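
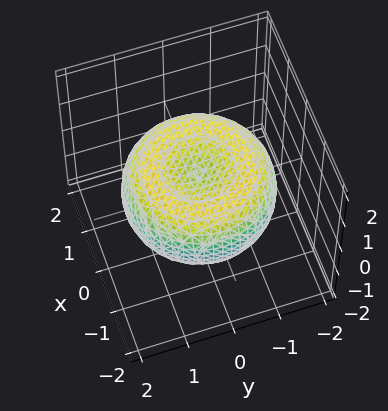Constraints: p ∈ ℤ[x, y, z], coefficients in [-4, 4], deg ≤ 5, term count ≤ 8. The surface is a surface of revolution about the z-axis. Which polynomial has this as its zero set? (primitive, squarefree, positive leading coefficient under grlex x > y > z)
x^4 + 2*x^2*y^2 + y^4 - 2*x^2 - 2*y^2 + 3*z^2 - 1

(a) The degree is 4 — the shape is more complex than any degree-3 surface.
(b) Symmetries: the surface is invariant under rotation about z: p = q(x² + y², z).
(c) Reading off the gridlines: a circular section at z = 0 has radius between 1 and 2.
(d) Assembling these constraints gives the stated polynomial.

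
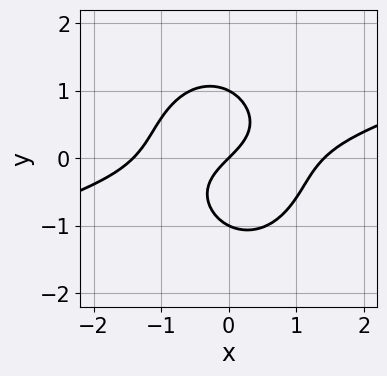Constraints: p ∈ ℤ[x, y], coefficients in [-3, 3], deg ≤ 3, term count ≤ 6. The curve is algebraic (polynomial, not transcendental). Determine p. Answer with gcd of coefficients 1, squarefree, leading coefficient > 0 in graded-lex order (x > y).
x^3 - 3*x^2*y - 2*y^3 - 2*x + 2*y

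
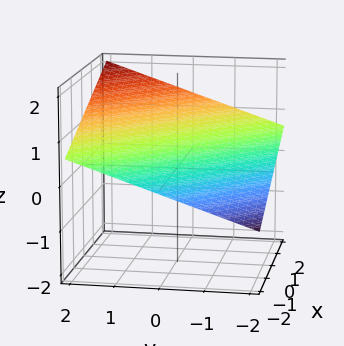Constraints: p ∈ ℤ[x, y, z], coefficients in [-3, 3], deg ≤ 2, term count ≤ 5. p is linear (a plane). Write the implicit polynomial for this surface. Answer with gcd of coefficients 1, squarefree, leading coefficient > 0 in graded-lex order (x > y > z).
x + y - 3*z + 2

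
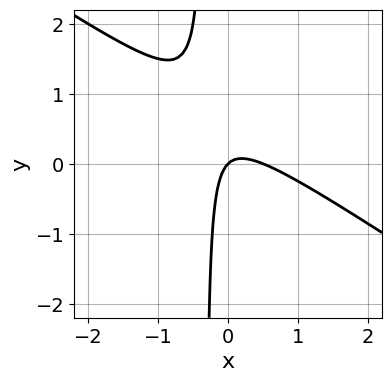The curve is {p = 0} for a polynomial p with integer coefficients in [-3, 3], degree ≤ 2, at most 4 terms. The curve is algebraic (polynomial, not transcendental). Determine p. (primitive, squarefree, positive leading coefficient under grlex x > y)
First, the degree is 2 — the shape is more complex than any degree-1 curve.
Then, reading off the gridlines: it meets the y-axis at y = 0 (among the integer gridlines); it crosses the x-axis at the gridline x = 0.
Finally, assembling these constraints gives the stated polynomial.

2*x^2 + 3*x*y - x + y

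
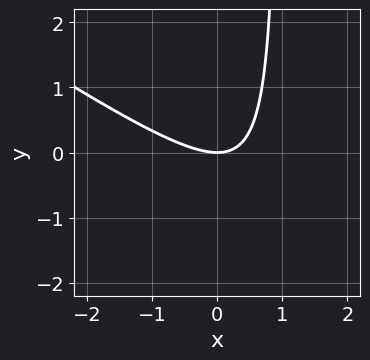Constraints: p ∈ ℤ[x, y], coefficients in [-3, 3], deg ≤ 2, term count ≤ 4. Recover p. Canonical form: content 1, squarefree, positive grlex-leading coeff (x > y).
1. deg p = 2. A generic line meets the curve in up to 2 points.
2. Checking where it meets the axes: one y-axis crossing is at y = 0; it meets the x-axis at x = 0 (among the integer gridlines).
3. Putting this together gives p.

2*x^2 + 3*x*y - 3*y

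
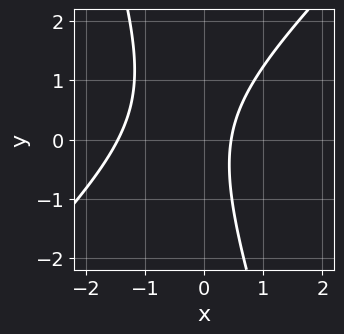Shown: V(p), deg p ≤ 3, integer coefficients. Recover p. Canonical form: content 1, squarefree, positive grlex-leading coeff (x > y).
3*x^2 - 2*x*y - y^2 + 3*x - 2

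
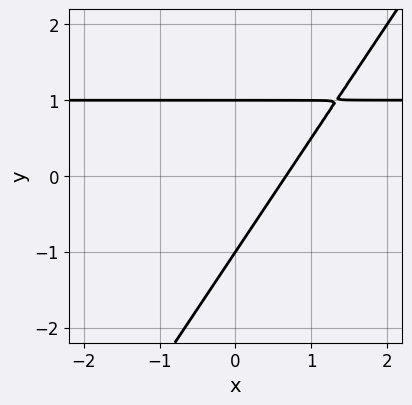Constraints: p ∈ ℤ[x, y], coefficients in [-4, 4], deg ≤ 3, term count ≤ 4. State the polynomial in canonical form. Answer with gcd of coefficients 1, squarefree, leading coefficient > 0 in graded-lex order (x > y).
(a) deg p = 2. A generic line meets the curve in up to 2 points.
(b) Checking where it meets the axes: among the integer gridlines, it crosses the y-axis at y ∈ {-1, 1}.
(c) Together with the visible shape, these determine p as stated.

3*x*y - 2*y^2 - 3*x + 2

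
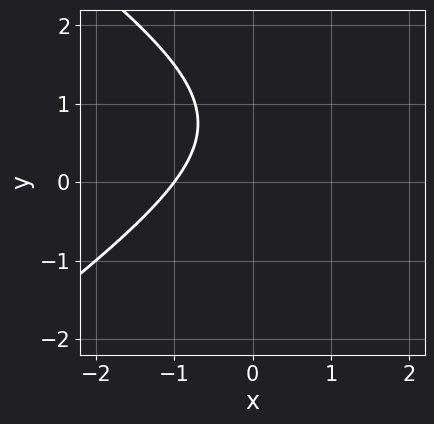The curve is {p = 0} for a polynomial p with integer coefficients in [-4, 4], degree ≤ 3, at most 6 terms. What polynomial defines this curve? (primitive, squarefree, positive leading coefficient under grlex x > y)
x^2 - 2*y^2 - 2*x + 3*y - 3

(a) Degree: the shape is more complex than any degree-1 curve, so deg p = 2.
(b) Reading off the gridlines: one x-axis crossing is at x = -1; it misses every integer gridline on the y-axis.
(c) These observations pin down the coefficients.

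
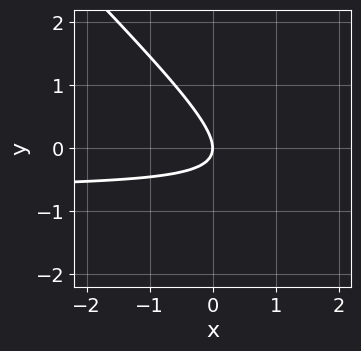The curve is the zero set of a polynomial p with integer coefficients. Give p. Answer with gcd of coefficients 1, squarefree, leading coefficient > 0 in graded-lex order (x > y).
3*x*y + 3*y^2 + 2*x

First, deg p = 2.
Next, observable constraints: one y-axis crossing is at y = 0; it crosses the x-axis at the gridline x = 0.
Finally, solving for integer coefficients yields p as stated.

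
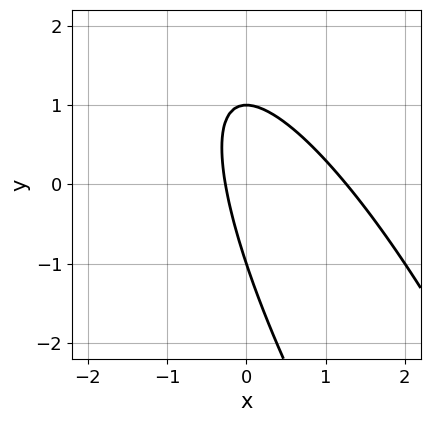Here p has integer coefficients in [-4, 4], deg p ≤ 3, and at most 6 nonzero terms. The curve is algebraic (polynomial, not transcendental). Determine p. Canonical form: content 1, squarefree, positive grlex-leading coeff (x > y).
3*x^2 + 3*x*y + y^2 - 3*x - 1

1. Degree: no degree-1 curve has this shape, so deg p = 2.
2. Checking where it meets the axes: the y-axis gridline crossings are at y ∈ {-1, 1}.
3. Solving for integer coefficients yields p as stated.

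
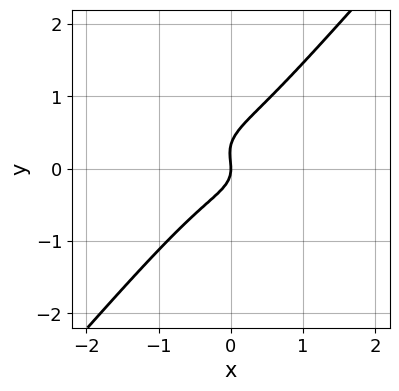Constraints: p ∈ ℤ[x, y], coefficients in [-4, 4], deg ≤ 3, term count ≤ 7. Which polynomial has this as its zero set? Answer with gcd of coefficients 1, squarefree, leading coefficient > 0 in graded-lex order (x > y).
2*x^3 + 2*x*y^2 - 3*y^3 + y^2 + x

(a) deg p = 3.
(b) Against the integer gridlines: one y-axis crossing is at y = 0; it meets the x-axis at x = 0 (among the integer gridlines).
(c) Matching integer coefficients to the picture gives p.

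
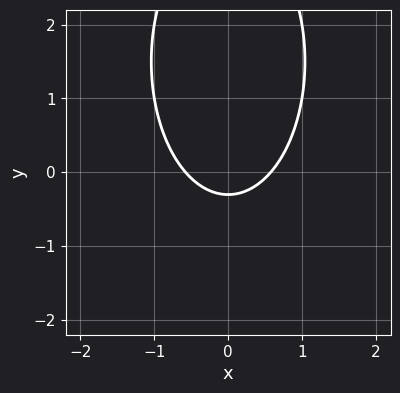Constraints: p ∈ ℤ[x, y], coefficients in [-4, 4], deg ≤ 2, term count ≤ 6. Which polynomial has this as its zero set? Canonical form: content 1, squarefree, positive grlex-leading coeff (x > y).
3*x^2 + y^2 - 3*y - 1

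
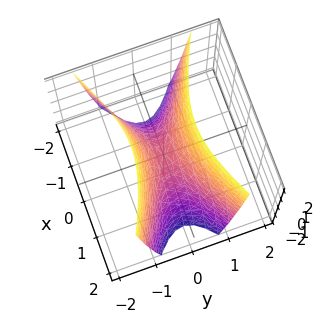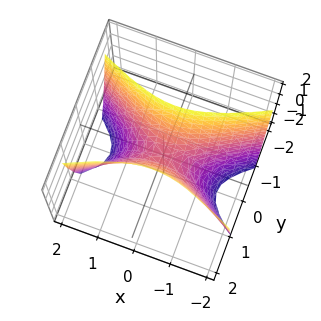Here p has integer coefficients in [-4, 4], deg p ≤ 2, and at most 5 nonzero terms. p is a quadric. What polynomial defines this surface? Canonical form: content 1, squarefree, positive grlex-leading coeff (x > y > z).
First, deg p = 2. A saddle surface; a quadric.
Next, symmetries: it's symmetric under x → −x, forcing even powers of x; the y ↦ −y reflection is a symmetry, so y appears only in even powers.
Next, from the axis intercepts and sections: one x-axis crossing is at x = 0; it crosses the z-axis at the gridline z = 0; it meets the y-axis at y = 0 (among the integer gridlines).
Finally, these observations pin down the coefficients.

x^2 - 3*y^2 + z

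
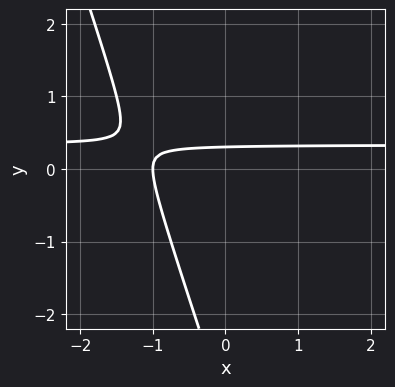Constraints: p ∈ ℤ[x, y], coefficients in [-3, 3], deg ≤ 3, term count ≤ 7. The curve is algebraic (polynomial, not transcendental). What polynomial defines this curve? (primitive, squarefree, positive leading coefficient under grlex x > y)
3*x*y + y^2 - x + 3*y - 1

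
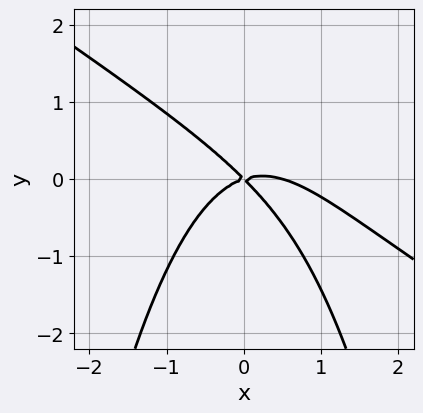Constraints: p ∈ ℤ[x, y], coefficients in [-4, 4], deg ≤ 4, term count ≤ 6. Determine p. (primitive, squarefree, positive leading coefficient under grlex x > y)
First, deg p = 3. The shape is more complex than any degree-2 curve.
Then, checking where it meets the axes: one x-axis crossing is at x = 0; it crosses the y-axis at the gridline y = 0.
Finally, putting this together gives p.

2*x^3 + 3*x^2*y - x^2 + 2*x*y + 3*y^2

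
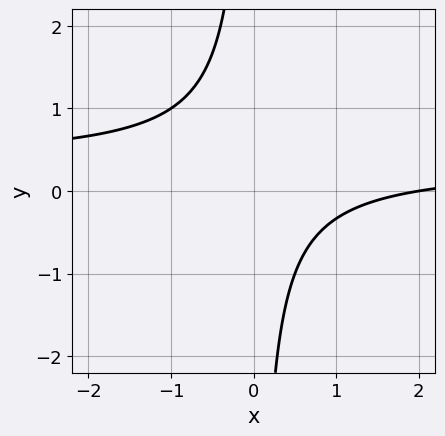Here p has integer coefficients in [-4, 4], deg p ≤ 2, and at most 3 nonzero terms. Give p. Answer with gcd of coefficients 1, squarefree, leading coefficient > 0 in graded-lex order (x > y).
1. Degree: no degree-1 curve has this shape, so deg p = 2.
2. Reading off the gridlines: the curve avoids every integer y-axis point in the box; it crosses the x-axis at the gridline x = 2.
3. These observations pin down the coefficients.

3*x*y - x + 2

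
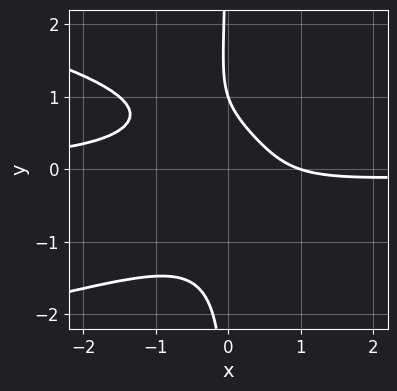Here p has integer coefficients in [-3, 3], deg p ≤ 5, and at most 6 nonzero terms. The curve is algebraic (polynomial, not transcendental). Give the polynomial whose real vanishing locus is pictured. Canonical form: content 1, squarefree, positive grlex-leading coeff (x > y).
First, deg p = 4.
Then, from the axis intercepts and sections: it meets the x-axis at x = 1 (among the integer gridlines); one y-axis crossing is at y = 1.
Finally, matching integer coefficients to the picture gives p.

2*x*y^3 + 2*x^2*y + x + y - 1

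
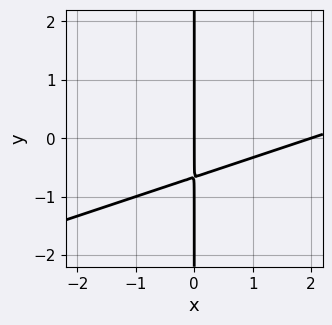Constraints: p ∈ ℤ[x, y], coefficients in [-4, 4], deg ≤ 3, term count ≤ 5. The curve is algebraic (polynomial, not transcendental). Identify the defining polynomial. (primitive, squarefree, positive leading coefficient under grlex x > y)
x^2 - 3*x*y - 2*x

(a) The degree is 2 — the shape is more complex than any degree-1 curve.
(b) Checking where it meets the axes: the x-axis gridline crossings are at x ∈ {0, 2}; every point of the y-axis in the box is on the curve.
(c) Fitting integer coefficients to these (and the overall shape) gives p.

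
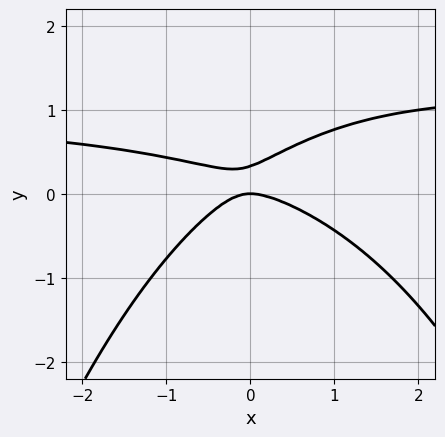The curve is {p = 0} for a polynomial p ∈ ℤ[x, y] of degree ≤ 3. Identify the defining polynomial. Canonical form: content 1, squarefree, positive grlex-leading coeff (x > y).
1. The degree is 3 — no degree-2 curve has this shape.
2. Against the integer gridlines: it crosses the y-axis at the gridline y = 0; one x-axis crossing is at x = 0.
3. Matching integer coefficients to the picture gives p.

x^2*y - x^2 - x*y + 3*y^2 - y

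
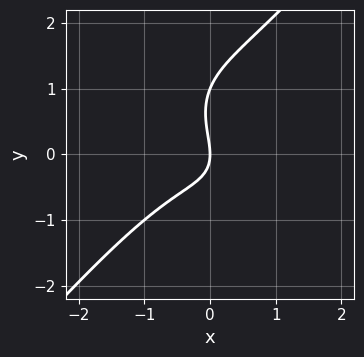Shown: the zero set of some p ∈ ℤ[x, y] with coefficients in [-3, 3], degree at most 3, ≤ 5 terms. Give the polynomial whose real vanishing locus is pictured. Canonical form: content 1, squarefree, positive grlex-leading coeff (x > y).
3*x^3 - 2*y^3 + 2*x*y + 2*y^2 + 3*x

First, the degree is 3 — a generic line meets the curve in up to 3 points.
Then, against the integer gridlines: the y-axis gridline crossings are at y ∈ {0, 1}; it crosses the x-axis at the gridline x = 0.
Finally, assembling these constraints gives the stated polynomial.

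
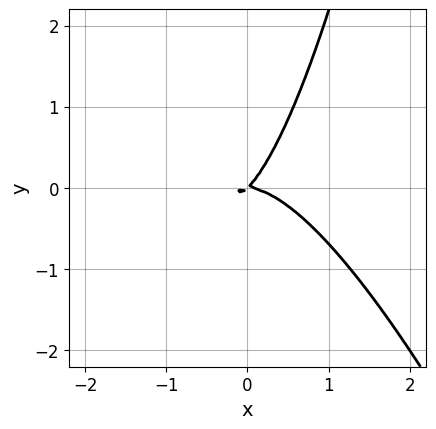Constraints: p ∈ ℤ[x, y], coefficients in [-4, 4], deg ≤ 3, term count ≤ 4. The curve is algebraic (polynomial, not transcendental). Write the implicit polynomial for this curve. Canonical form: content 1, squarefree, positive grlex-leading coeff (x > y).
1. The degree is 3 — the shape is more complex than any degree-2 curve.
2. Checking where it meets the axes: one y-axis crossing is at y = 0; it crosses the x-axis at the gridline x = 0.
3. Together with the visible shape, these determine p as stated.

3*x^3 + x^2*y + 2*x*y - 2*y^2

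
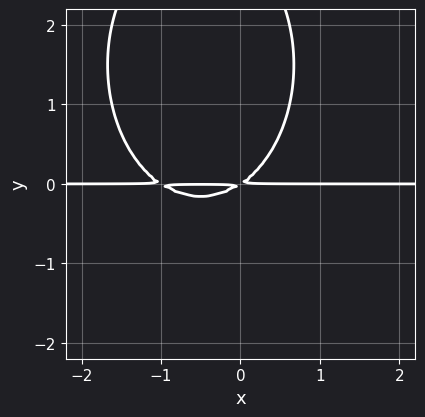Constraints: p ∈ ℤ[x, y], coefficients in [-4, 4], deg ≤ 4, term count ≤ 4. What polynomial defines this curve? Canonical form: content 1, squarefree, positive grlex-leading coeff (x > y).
Degree: a generic line meets the curve in up to 3 points, so deg p = 3.
Checking where it meets the axes: the visible x-axis segment lies entirely on the curve.
Solving for integer coefficients yields p as stated.

2*x^2*y + y^3 + 2*x*y - 3*y^2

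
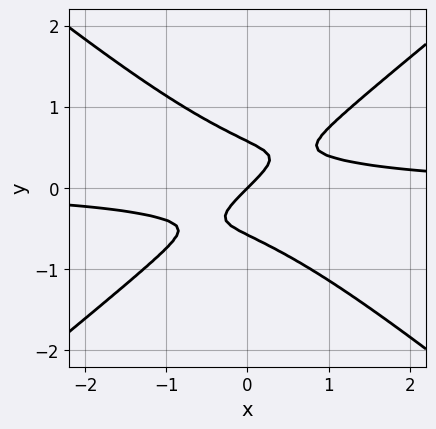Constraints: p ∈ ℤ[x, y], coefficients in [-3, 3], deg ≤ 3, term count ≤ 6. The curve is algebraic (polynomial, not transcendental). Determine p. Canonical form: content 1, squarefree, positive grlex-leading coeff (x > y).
Degree: the shape is more complex than any degree-2 curve, so deg p = 3.
Reading off the gridlines: one x-axis crossing is at x = 0; one y-axis crossing is at y = 0.
Fitting integer coefficients to these (and the overall shape) gives p.

2*x^2*y - 3*y^3 - x + y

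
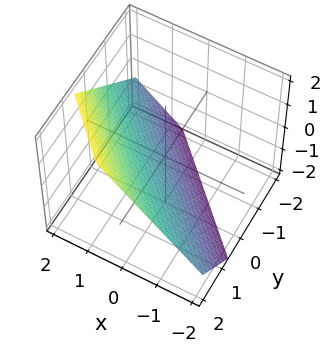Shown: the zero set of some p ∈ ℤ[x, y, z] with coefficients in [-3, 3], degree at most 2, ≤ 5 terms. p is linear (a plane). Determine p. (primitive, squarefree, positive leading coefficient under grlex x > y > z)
Degree: the surface is flat (a plane), so deg p = 1.
The integer polynomial consistent with all of this is the stated p.

3*x + 3*y - 3*z - 2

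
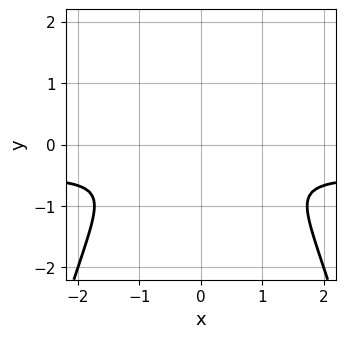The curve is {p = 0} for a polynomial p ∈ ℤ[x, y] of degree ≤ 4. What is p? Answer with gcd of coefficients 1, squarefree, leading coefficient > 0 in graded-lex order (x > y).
First, the degree is 3 — a generic line meets the curve in up to 3 points.
Then, symmetries: it's symmetric under x → −x, forcing even powers of x.
Finally, these observations pin down the coefficients.

2*x^2*y + x^2 + 3*y^2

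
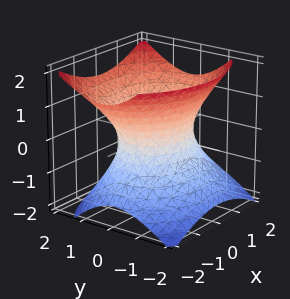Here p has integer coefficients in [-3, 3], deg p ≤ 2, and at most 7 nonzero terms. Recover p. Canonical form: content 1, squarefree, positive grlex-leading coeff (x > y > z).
2*x^2 + 3*y^2 - y*z - 3*z^2 - 3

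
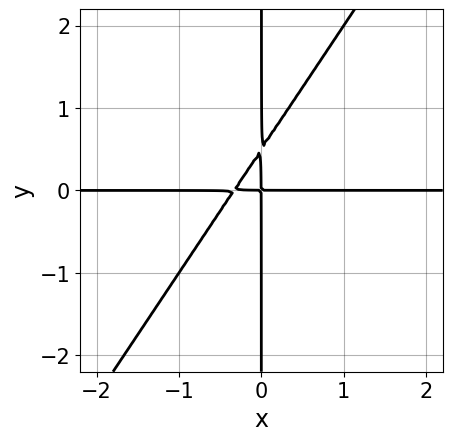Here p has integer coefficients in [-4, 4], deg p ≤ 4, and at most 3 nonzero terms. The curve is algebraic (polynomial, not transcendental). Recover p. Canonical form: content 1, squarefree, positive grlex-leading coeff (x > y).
3*x^2*y - 2*x*y^2 + x*y

1. deg p = 3. No degree-2 curve has this shape.
2. Observable constraints: every point of the x-axis in the box is on the curve; the visible y-axis segment lies entirely on the curve.
3. These observations pin down the coefficients.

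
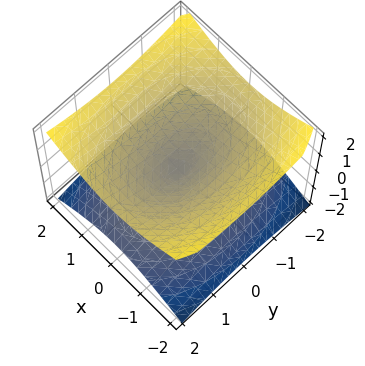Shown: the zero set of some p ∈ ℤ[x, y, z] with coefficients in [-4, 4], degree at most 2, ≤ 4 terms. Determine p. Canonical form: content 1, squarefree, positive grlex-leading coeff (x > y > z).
2*x^2 + y^2 - 3*z^2

First, degree: two nappes meeting at a single point; a quadric, so deg p = 2.
Next, symmetries: the z ↦ −z reflection is a symmetry, so z appears only in even powers; it's symmetric under x → −x, forcing even powers of x; it's symmetric under y → −y, forcing even powers of y.
Next, from the axis intercepts and sections: it meets the y-axis at y = 0 (among the integer gridlines); one z-axis crossing is at z = 0.
Finally, solving for integer coefficients yields p as stated.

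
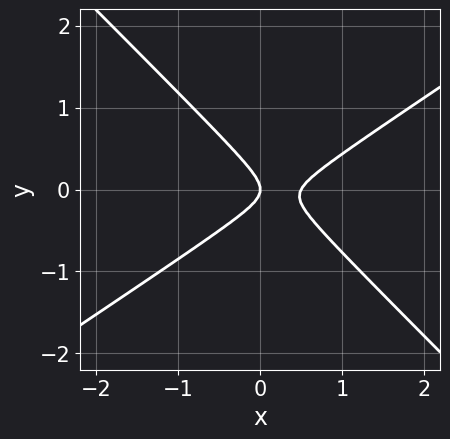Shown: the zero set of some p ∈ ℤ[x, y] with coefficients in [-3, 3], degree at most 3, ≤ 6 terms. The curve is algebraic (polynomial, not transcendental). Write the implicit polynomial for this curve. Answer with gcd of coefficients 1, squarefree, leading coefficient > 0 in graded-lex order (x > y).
(a) deg p = 2.
(b) Checking where it meets the axes: it meets the x-axis at x = 0 (among the integer gridlines); it crosses the y-axis at the gridline y = 0.
(c) Matching integer coefficients to the picture gives p.

2*x^2 - x*y - 3*y^2 - x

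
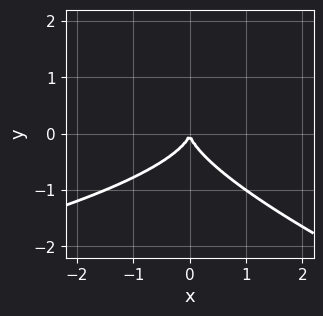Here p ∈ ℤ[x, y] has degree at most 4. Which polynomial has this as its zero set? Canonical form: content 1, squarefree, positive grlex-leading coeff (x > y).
x*y^2 + 3*y^3 + 2*x^2

1. Degree: a generic line meets the curve in up to 3 points, so deg p = 3.
2. From the visible intercepts: it crosses the y-axis at the gridline y = 0; one x-axis crossing is at x = 0.
3. Assembling these constraints gives the stated polynomial.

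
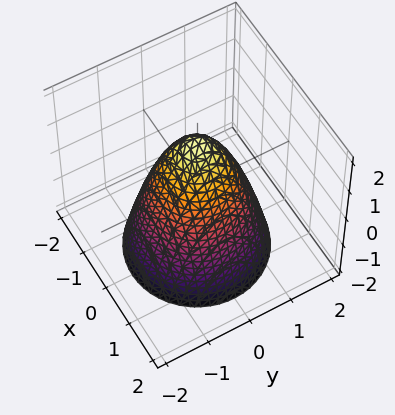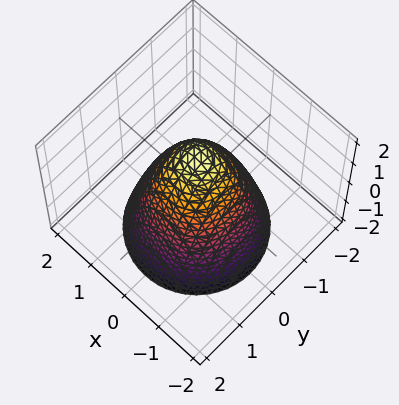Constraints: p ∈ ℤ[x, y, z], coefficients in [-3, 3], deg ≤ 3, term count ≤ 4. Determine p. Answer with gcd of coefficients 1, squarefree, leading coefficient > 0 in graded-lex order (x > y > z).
3*x^2 + 3*y^2 + 2*z - 3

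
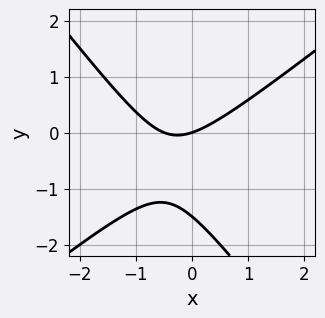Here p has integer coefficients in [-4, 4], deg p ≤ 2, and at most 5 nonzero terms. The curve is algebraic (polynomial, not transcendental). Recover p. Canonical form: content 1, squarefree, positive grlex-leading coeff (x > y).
The degree is 2 — no degree-1 curve has this shape.
Checking where it meets the axes: one y-axis crossing is at y = 0; one x-axis crossing is at x = 0.
Matching integer coefficients to the picture gives p.

2*x^2 - x*y - 2*y^2 + x - 3*y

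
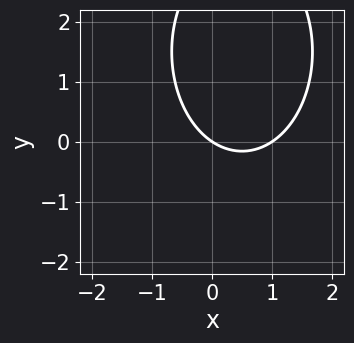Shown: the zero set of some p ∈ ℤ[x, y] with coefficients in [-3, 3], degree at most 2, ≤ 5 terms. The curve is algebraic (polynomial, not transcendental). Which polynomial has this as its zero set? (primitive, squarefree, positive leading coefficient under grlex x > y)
(a) Degree: a generic line meets the curve in up to 2 points, so deg p = 2.
(b) From the axis intercepts and sections: among the integer gridlines, it crosses the x-axis at x ∈ {0, 1}; one y-axis crossing is at y = 0.
(c) Solving for integer coefficients yields p as stated.

2*x^2 + y^2 - 2*x - 3*y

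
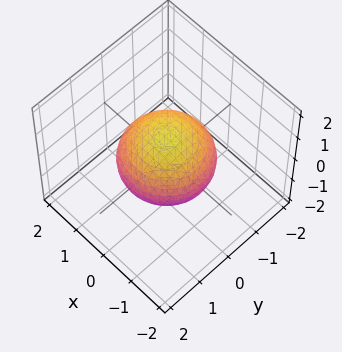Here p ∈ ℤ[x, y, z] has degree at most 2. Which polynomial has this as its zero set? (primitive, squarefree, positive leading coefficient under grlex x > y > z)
2*x^2 + 2*y^2 + 3*z^2 - 3

Degree: a generic line meets the surface in up to 2 points, so deg p = 2.
Symmetries: rotational symmetry about the z-axis ⇒ p depends on x, y only through x² + y².
Checking where it meets the axes: a circular section at z = 0 has radius between 1 and 2; the z-axis gridline crossings are at z ∈ {-1, 1}.
The integer polynomial consistent with all of this is the stated p.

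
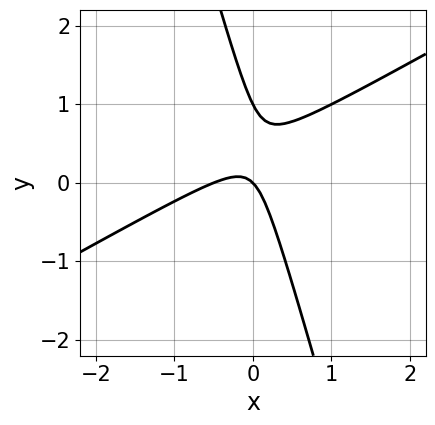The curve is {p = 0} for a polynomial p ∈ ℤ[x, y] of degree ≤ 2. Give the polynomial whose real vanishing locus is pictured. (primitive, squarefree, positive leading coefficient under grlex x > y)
(a) The degree is 2 — no degree-1 curve has this shape.
(b) From the visible intercepts: one x-axis crossing is at x = 0; the y-axis gridline crossings are at y ∈ {0, 1}.
(c) The integer polynomial consistent with all of this is the stated p.

2*x^2 - 3*x*y - y^2 + x + y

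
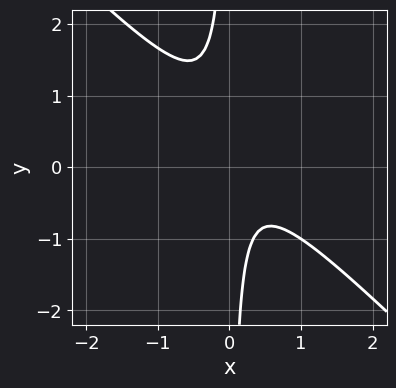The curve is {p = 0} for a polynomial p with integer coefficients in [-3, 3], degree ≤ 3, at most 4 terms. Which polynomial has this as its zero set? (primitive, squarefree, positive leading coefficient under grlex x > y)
3*x^2 + 3*x*y - x + 1

(a) Degree: no degree-1 curve has this shape, so deg p = 2.
(b) Observable constraints: no x-intercept at any integer in the box; the curve avoids every integer y-axis point in the box.
(c) Solving for integer coefficients yields p as stated.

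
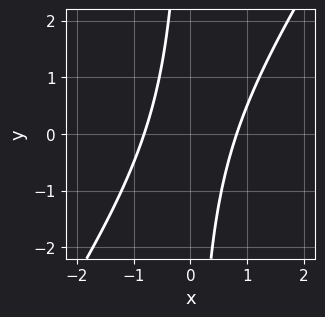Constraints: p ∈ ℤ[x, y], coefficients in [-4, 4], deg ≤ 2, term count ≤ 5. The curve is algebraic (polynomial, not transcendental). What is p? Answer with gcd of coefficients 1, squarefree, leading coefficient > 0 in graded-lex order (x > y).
(a) Degree: the shape is more complex than any degree-1 curve, so deg p = 2.
(b) Observable constraints: no y-intercept at any integer in the box.
(c) The integer polynomial consistent with all of this is the stated p.

3*x^2 - 2*x*y - 2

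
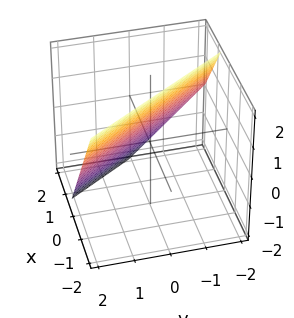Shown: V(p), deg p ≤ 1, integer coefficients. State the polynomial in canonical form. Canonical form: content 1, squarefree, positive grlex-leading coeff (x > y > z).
deg p = 1. Every cross-section is a straight line — this is a plane.
From the visible intercepts: it crosses the y-axis at the gridline y = 1; it crosses the z-axis at the gridline z = 1.
Solving for integer coefficients yields p as stated.

3*x + 2*y + 2*z - 2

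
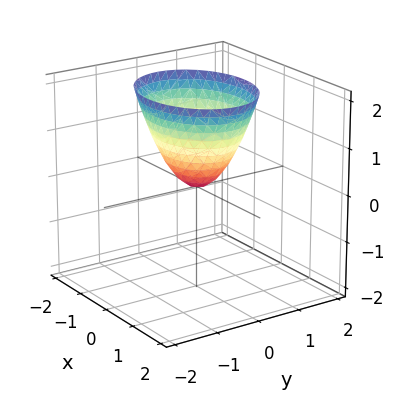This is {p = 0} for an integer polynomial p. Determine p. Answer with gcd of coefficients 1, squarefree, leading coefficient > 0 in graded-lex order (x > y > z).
2*x^2 + 3*y^2 - 2*z

1. deg p = 2. A single bowl opening along one axis; a quadric.
2. Symmetries: it's symmetric under x → −x, forcing even powers of x; the y ↦ −y reflection is a symmetry, so y appears only in even powers.
3. From the visible intercepts: it meets the z-axis at z = 0 (among the integer gridlines); it crosses the y-axis at the gridline y = 0.
4. The integer polynomial consistent with all of this is the stated p.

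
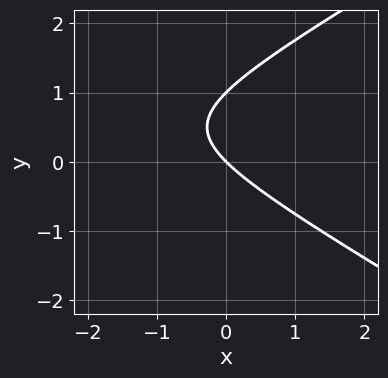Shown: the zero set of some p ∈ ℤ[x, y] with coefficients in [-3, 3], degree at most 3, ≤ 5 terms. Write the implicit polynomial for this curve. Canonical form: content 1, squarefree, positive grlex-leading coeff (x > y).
x^2 - 3*y^2 + 3*x + 3*y

Degree: no degree-1 curve has this shape, so deg p = 2.
Against the integer gridlines: the y-axis gridline crossings are at y ∈ {0, 1}; one x-axis crossing is at x = 0.
Fitting integer coefficients to these (and the overall shape) gives p.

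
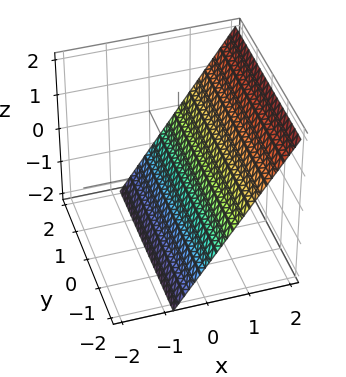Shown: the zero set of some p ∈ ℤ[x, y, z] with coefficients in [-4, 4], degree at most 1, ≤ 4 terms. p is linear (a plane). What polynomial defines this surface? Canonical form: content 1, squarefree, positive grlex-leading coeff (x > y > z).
3*x - 2*z - 2

1. deg p = 1. The surface is flat (a plane).
2. Observable constraints: it meets the z-axis at z = -1 (among the integer gridlines); the surface avoids every integer y-axis point in the box.
3. Solving for integer coefficients yields p as stated.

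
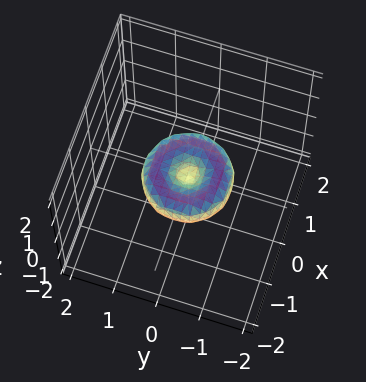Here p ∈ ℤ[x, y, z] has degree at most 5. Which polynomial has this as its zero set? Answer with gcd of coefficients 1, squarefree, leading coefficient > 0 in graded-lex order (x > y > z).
First, the degree is 4 — the shape is more complex than any degree-3 surface.
Then, symmetry: every cross-section ⟂ z is a circle, so x, y appear only via x² + y².
Next, from the axis intercepts and sections: a circular section at z = 0 has radius exactly 1; among the integer gridlines, it crosses the y-axis at y ∈ {-1, 0, 1}; the x-axis gridline crossings are at x ∈ {-1, 0, 1}; it meets the z-axis at z = 0 (among the integer gridlines).
Finally, assembling these constraints gives the stated polynomial.

2*x^4 + 4*x^2*y^2 + 2*y^4 - 2*x^2 - 2*y^2 + 3*z^2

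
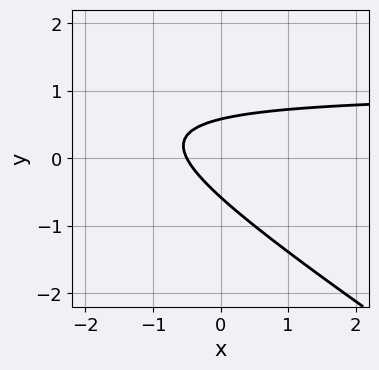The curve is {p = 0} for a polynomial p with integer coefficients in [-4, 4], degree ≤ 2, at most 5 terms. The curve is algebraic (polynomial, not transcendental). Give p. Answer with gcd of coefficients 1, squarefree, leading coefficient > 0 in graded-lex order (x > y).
2*x*y + 3*y^2 - 2*x - 1

1. deg p = 2. A generic line meets the curve in up to 2 points.
2. Matching integer coefficients to the picture gives p.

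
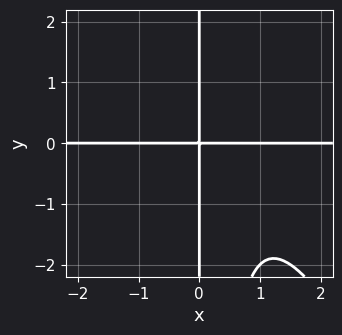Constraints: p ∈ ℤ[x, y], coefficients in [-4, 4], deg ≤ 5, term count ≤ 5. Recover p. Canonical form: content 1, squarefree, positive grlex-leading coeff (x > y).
2*x^3*y + x^2*y^2 - 3*x^2*y + 3*x*y

1. The degree is 4 — the shape is more complex than any degree-3 curve.
2. Reading off the gridlines: every point of the y-axis in the box is on the curve; every point of the x-axis in the box is on the curve.
3. Matching integer coefficients to the picture gives p.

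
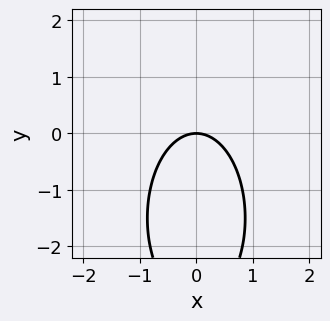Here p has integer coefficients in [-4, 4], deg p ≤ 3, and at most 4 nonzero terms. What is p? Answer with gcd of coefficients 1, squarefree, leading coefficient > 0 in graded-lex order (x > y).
3*x^2 + y^2 + 3*y

Degree: no degree-1 curve has this shape, so deg p = 2.
Symmetries: the x ↦ −x reflection is a symmetry, so x appears only in even powers.
Reading off the gridlines: it crosses the y-axis at the gridline y = 0; it meets the x-axis at x = 0 (among the integer gridlines).
These observations pin down the coefficients.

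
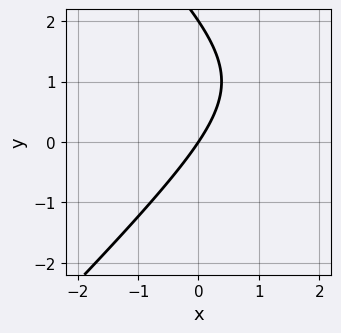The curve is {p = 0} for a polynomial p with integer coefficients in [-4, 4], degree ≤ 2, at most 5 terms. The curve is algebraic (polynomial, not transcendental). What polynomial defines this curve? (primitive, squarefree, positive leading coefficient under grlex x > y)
(a) deg p = 2. No degree-1 curve has this shape.
(b) Reading off the gridlines: among the integer gridlines, it crosses the y-axis at y ∈ {0, 2}; it crosses the x-axis at the gridline x = 0.
(c) Together with the visible shape, these determine p as stated.

x^2 - y^2 - 3*x + 2*y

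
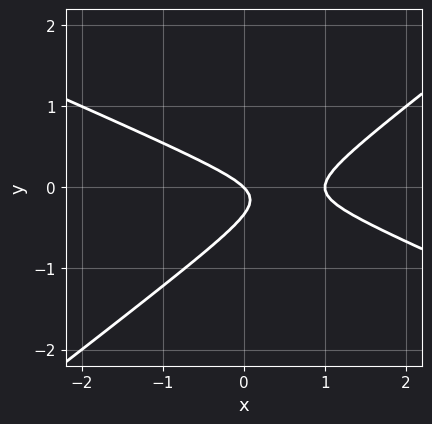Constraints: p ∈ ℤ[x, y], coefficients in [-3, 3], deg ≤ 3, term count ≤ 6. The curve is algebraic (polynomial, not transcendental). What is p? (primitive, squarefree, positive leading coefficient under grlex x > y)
x^2 + x*y - 3*y^2 - x - y

First, degree: no degree-1 curve has this shape, so deg p = 2.
Then, observable constraints: among the integer gridlines, it crosses the x-axis at x ∈ {0, 1}; it meets the y-axis at y = 0 (among the integer gridlines).
Finally, solving for integer coefficients yields p as stated.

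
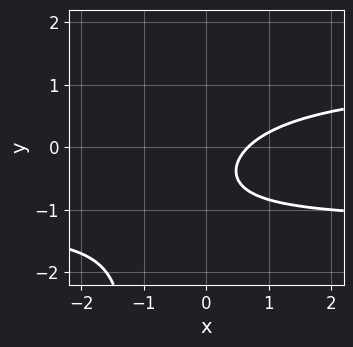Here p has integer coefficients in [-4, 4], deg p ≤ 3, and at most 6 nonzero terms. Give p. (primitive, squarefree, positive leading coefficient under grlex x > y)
2*x*y^2 + 3*y^2 - 3*x + 3*y + 2

1. The degree is 3 — the shape is more complex than any degree-2 curve.
2. From the visible intercepts: no y-intercept at any integer in the box.
3. Putting this together gives p.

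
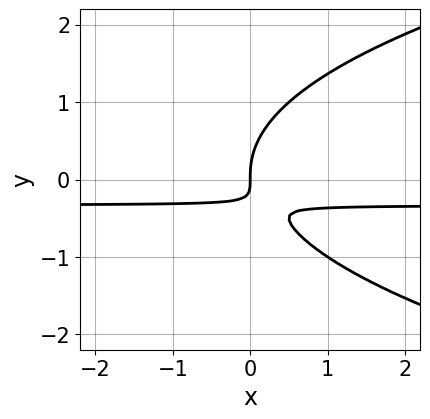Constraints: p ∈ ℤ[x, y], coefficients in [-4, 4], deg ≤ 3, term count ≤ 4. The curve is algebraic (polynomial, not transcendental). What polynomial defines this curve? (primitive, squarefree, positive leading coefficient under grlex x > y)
2*y^3 - 3*x*y - x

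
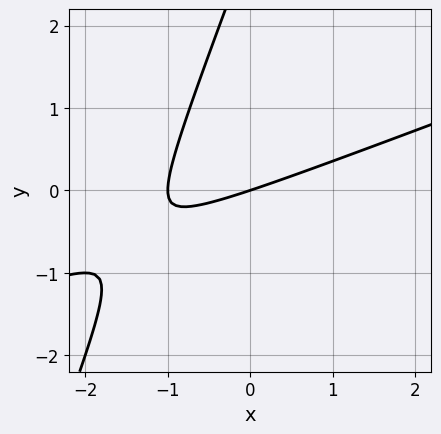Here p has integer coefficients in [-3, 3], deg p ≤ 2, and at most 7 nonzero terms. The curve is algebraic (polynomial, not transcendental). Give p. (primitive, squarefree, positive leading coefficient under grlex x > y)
x^2 - 3*x*y + y^2 + x - 3*y

The degree is 2 — a generic line meets the curve in up to 2 points.
Observable constraints: among the integer gridlines, it crosses the x-axis at x ∈ {-1, 0}; it crosses the y-axis at the gridline y = 0.
Together with the visible shape, these determine p as stated.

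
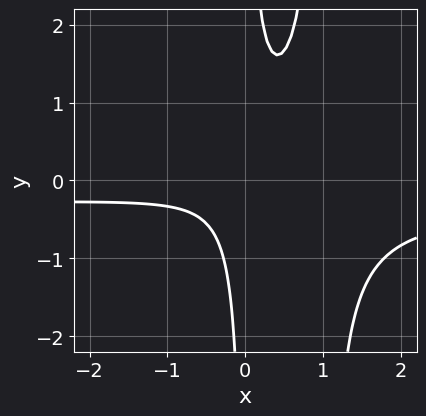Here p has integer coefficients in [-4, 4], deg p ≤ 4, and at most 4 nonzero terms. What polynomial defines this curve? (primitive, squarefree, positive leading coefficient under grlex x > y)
3*x^2*y + x^2 - 3*x*y + 1

1. The degree is 3 — a generic line meets the curve in up to 3 points.
2. Reading off the gridlines: no y-intercept at any integer in the box; no x-intercept at any integer in the box.
3. Assembling these constraints gives the stated polynomial.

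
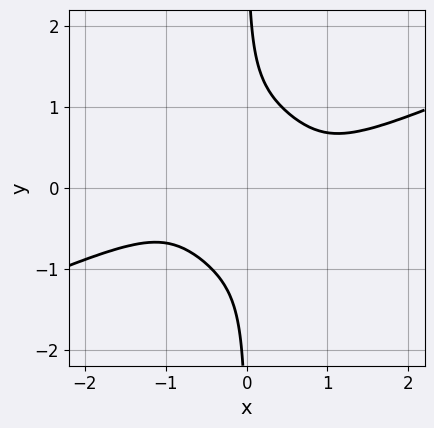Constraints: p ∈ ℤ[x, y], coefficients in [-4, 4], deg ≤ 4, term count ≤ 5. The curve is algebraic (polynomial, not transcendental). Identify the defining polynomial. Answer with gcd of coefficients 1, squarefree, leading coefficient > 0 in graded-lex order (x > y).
deg p = 4.
Reading off the gridlines: it misses every integer gridline on the y-axis; the curve avoids every integer x-axis point in the box.
Solving for integer coefficients yields p as stated.

x^4 - 2*x^3*y - 2*x*y^3 + 1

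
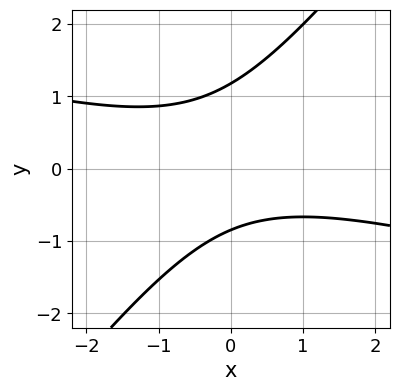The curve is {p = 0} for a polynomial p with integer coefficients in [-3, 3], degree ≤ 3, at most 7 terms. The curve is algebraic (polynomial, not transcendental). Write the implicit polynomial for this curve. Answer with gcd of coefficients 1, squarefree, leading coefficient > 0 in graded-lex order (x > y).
(a) The degree is 2 — no degree-1 curve has this shape.
(b) Against the integer gridlines: it misses every integer gridline on the x-axis.
(c) Together with the visible shape, these determine p as stated.

x^2 + 3*x*y - 3*y^2 + y + 3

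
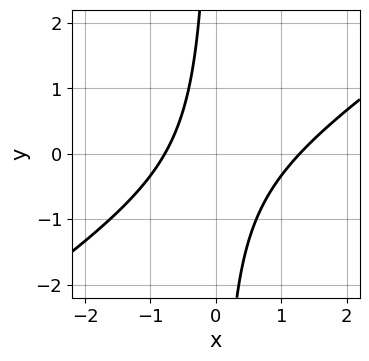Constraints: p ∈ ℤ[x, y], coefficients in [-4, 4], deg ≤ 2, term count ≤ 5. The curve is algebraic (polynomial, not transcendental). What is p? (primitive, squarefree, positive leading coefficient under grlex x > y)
2*x^2 - 3*x*y - x - 2

1. Degree: the shape is more complex than any degree-1 curve, so deg p = 2.
2. From the visible intercepts: it misses every integer gridline on the y-axis.
3. These observations pin down the coefficients.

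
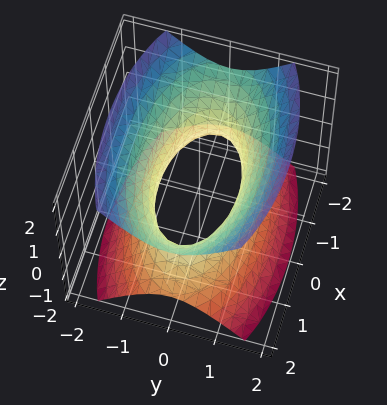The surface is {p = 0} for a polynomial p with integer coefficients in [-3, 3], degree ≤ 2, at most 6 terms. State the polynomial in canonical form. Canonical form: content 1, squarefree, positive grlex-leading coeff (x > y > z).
x^2 + 3*y^2 - 2*z^2 - 2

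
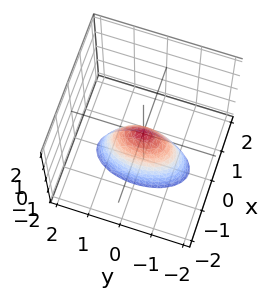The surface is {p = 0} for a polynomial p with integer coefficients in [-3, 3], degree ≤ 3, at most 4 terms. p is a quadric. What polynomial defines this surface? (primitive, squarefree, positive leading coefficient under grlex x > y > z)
3*x^2 + y^2 + z

First, deg p = 2. A single bowl opening along one axis; a quadric.
Next, symmetries: the y ↦ −y reflection is a symmetry, so y appears only in even powers; mirror symmetry x ↦ −x ⇒ only even powers of x.
Next, from the visible intercepts: it meets the z-axis at z = 0 (among the integer gridlines); it crosses the y-axis at the gridline y = 0.
Finally, together with the visible shape, these determine p as stated.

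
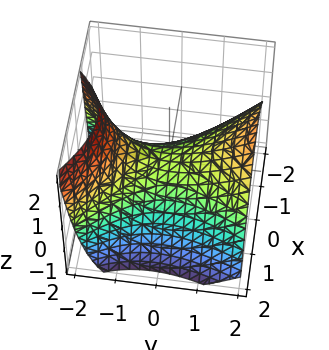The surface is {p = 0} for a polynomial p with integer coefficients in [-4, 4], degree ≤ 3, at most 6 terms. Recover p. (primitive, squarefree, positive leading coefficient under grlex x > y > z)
Degree: a generic line meets the surface in up to 2 points, so deg p = 2.
Against the integer gridlines: it meets the x-axis at x = 0 (among the integer gridlines); it crosses the z-axis at the gridline z = 0; it crosses the y-axis at the gridline y = 0.
These observations pin down the coefficients.

2*x^2 + x*y - y^2 + y*z + 3*z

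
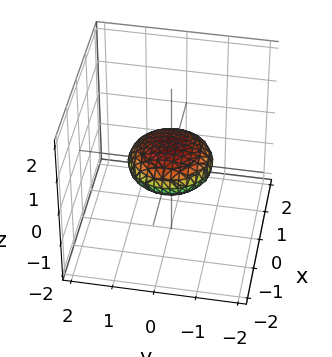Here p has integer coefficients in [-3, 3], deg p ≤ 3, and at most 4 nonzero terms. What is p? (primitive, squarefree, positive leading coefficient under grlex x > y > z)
Degree: bounded and convex; a quadric, so deg p = 2.
Symmetries: it's symmetric under z → −z, forcing even powers of z; rotational symmetry about the z-axis ⇒ p depends on x, y only through x² + y².
Reading off the gridlines: the x-axis gridline crossings are at x ∈ {-1, 1}; the y-axis gridline crossings are at y ∈ {-1, 1}; a circular section at z = 0 has radius exactly 1.
Putting this together gives p.

x^2 + y^2 + 3*z^2 - 1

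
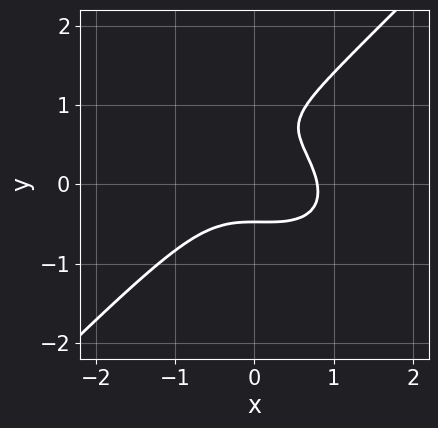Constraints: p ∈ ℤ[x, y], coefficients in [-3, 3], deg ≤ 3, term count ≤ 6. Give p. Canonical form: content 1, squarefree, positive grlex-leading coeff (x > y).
2*x^3 + x^2*y - 3*y^3 + 3*y^2 - 1

1. deg p = 3.
2. The integer polynomial consistent with all of this is the stated p.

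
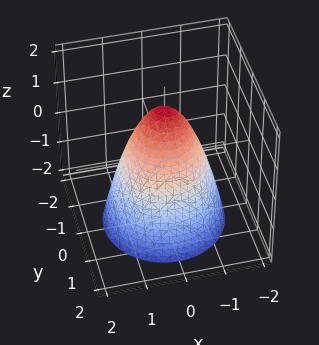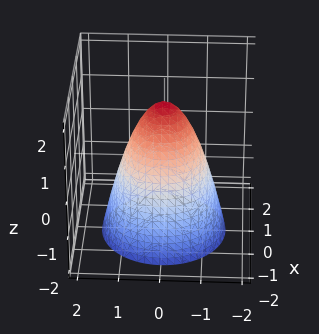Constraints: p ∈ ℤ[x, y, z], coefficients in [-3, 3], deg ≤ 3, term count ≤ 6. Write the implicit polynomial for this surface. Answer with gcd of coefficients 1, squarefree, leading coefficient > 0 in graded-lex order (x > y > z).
(a) deg p = 2.
(b) By symmetry, the surface is invariant under rotation about z: p = q(x² + y², z).
(c) From the visible intercepts: a circular section at z = 0 has radius exactly 1; the y-axis gridline crossings are at y ∈ {-1, 1}.
(d) Together with the visible shape, these determine p as stated.

3*x^2 + 3*y^2 + 2*z - 3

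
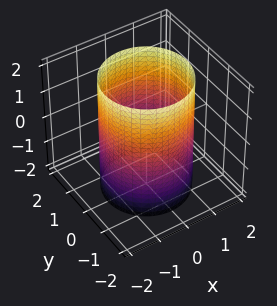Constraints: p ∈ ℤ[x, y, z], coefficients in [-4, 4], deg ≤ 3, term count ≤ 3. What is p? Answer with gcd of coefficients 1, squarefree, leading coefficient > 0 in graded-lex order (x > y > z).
x^2 + y^2 - 2

(a) deg p = 2. A cylinder; a quadric.
(b) Symmetries: mirror symmetry z ↦ −z ⇒ only even powers of z; rotational symmetry about the z-axis ⇒ p depends on x, y only through x² + y².
(c) Against the integer gridlines: a circular section at z = -2 has radius between 1 and 2; it misses every integer gridline on the z-axis.
(d) The integer polynomial consistent with all of this is the stated p.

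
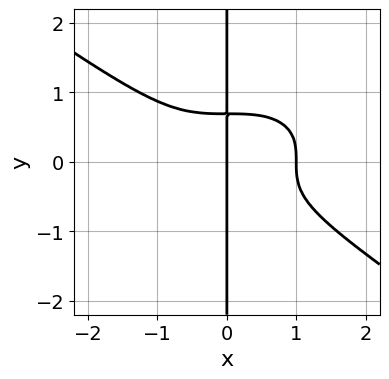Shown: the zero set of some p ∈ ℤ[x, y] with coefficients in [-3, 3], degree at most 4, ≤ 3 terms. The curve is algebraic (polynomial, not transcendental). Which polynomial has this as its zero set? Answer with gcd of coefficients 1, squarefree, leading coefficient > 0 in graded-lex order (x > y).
x^4 + 3*x*y^3 - x

deg p = 4.
Checking where it meets the axes: among the integer gridlines, it crosses the x-axis at x ∈ {0, 1}; the visible y-axis segment lies entirely on the curve.
Matching integer coefficients to the picture gives p.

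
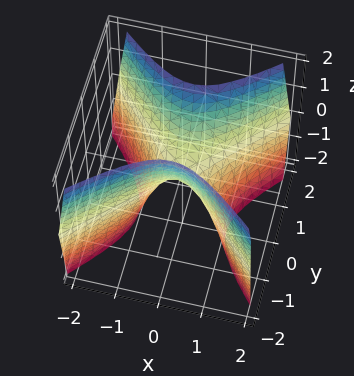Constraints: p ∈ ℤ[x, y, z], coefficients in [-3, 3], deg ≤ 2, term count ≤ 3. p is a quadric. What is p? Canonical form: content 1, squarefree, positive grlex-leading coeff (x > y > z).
1. deg p = 2. A saddle surface; a quadric.
2. Symmetries: mirror symmetry x ↦ −x ⇒ only even powers of x; the y ↦ −y reflection is a symmetry, so y appears only in even powers.
3. Against the integer gridlines: it meets the z-axis at z = 0 (among the integer gridlines); it meets the y-axis at y = 0 (among the integer gridlines); it crosses the x-axis at the gridline x = 0.
4. Assembling these constraints gives the stated polynomial.

2*x^2 - 2*y^2 + z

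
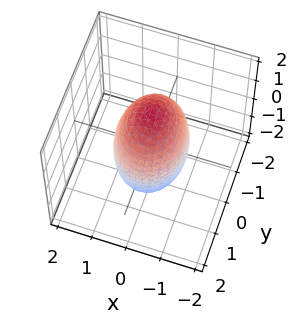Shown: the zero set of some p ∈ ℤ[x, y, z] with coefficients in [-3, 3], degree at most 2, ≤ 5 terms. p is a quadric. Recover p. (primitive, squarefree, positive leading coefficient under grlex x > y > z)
3*x^2 + 2*y^2 + z^2 - 3

(a) Degree: a closed, bounded, convex surface; a quadric, so deg p = 2.
(b) Symmetries: mirror symmetry z ↦ −z ⇒ only even powers of z; mirror symmetry y ↦ −y ⇒ only even powers of y; the x ↦ −x reflection is a symmetry, so x appears only in even powers.
(c) Observable constraints: among the integer gridlines, it crosses the x-axis at x ∈ {-1, 1}.
(d) Matching integer coefficients to the picture gives p.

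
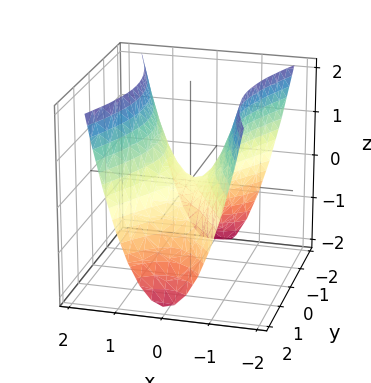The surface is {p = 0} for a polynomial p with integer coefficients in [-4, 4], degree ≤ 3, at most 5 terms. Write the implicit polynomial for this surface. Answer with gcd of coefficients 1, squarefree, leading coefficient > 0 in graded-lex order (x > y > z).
3*x^2 - y^2 - 2*z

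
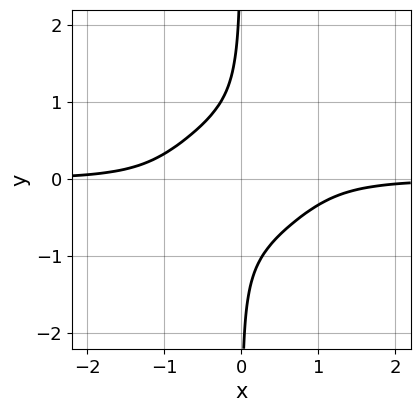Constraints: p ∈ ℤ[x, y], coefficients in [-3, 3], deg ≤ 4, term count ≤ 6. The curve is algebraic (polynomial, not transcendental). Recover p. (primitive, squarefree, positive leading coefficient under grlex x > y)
2*x^3*y - 2*x^2*y^2 + 3*x*y^3 + 1

Degree: the shape is more complex than any degree-3 curve, so deg p = 4.
From the axis intercepts and sections: no x-intercept at any integer in the box; no y-intercept at any integer in the box.
Matching integer coefficients to the picture gives p.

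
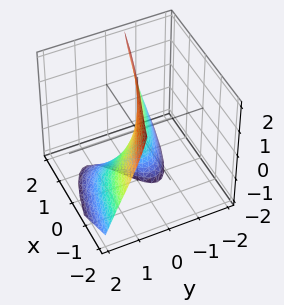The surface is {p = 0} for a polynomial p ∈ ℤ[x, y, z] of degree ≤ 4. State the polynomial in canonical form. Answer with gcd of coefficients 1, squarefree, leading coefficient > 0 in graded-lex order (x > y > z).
2*y^3 - 2*y^2 + 3*y*z + 3*x + 3*y

(a) deg p = 3. The shape is more complex than any degree-2 surface.
(b) From the visible intercepts: every point of the z-axis in the box is on the surface; one y-axis crossing is at y = 0; it meets the x-axis at x = 0 (among the integer gridlines).
(c) Solving for integer coefficients yields p as stated.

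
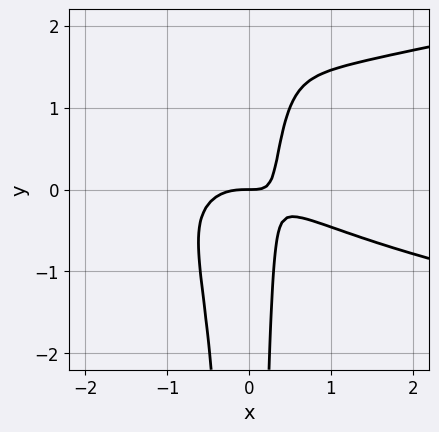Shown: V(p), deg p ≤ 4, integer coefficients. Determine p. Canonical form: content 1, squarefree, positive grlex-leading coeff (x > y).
3*x^2*y^2 - 2*x^3 - 2*x^2*y - 2*x*y + y

1. Degree: no degree-3 curve has this shape, so deg p = 4.
2. From the axis intercepts and sections: it crosses the y-axis at the gridline y = 0; one x-axis crossing is at x = 0.
3. Putting this together gives p.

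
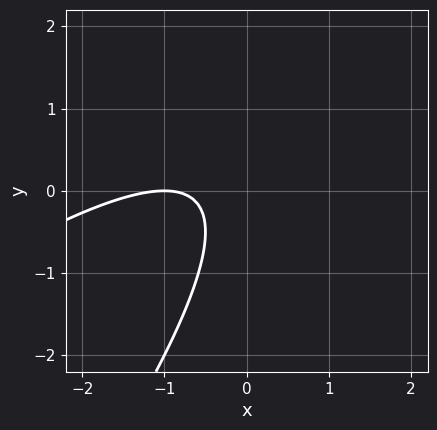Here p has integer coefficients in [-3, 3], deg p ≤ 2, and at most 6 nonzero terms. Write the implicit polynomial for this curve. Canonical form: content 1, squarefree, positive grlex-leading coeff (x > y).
x^2 - 2*x*y + y^2 + 2*x + 1

1. The degree is 2 — no degree-1 curve has this shape.
2. Observable constraints: it meets the x-axis at x = -1 (among the integer gridlines); the curve avoids every integer y-axis point in the box.
3. Assembling these constraints gives the stated polynomial.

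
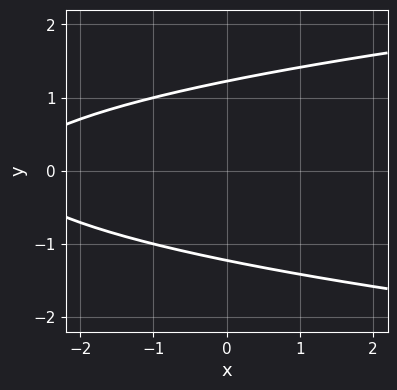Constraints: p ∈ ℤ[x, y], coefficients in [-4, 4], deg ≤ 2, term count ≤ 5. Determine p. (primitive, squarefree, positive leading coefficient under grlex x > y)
1. Degree: a generic line meets the curve in up to 2 points, so deg p = 2.
2. Symmetries: the y ↦ −y reflection is a symmetry, so y appears only in even powers.
3. Against the integer gridlines: no x-intercept at any integer in the box.
4. Putting this together gives p.

2*y^2 - x - 3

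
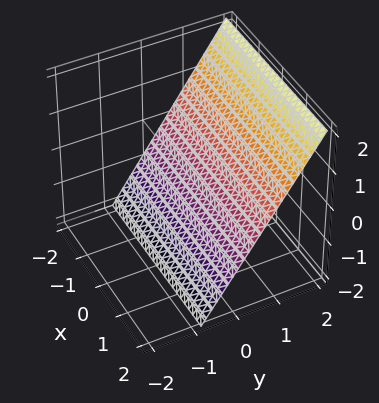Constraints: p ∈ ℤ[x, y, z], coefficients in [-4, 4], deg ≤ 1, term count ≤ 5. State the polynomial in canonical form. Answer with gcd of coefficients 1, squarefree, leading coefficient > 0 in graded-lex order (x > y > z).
3*y - 2*z - 2

(a) deg p = 1. The surface is flat (a plane).
(b) Reading off the gridlines: the surface avoids every integer x-axis point in the box; it meets the z-axis at z = -1 (among the integer gridlines).
(c) Solving for integer coefficients yields p as stated.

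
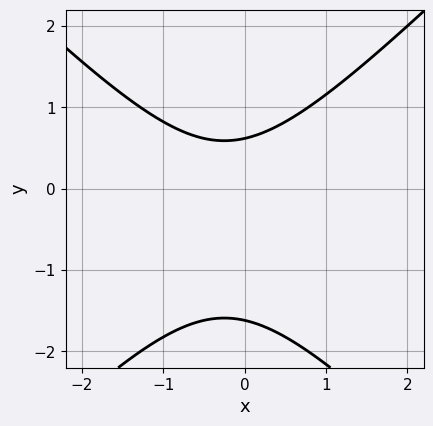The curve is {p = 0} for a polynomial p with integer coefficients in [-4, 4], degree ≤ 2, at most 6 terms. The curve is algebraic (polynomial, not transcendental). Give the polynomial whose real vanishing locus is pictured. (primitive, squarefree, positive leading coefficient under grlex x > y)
2*x^2 - 2*y^2 + x - 2*y + 2

First, deg p = 2. No degree-1 curve has this shape.
Next, checking where it meets the axes: it misses every integer gridline on the x-axis.
Finally, solving for integer coefficients yields p as stated.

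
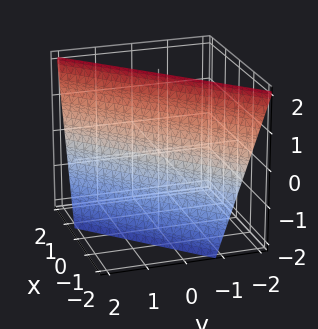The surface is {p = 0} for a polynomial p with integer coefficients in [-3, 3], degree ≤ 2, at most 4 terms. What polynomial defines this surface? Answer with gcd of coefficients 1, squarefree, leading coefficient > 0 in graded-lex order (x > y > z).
3*x - 3*y - z + 2

First, degree: the surface is flat (a plane), so deg p = 1.
Then, reading off the gridlines: it meets the z-axis at z = 2 (among the integer gridlines).
Finally, assembling these constraints gives the stated polynomial.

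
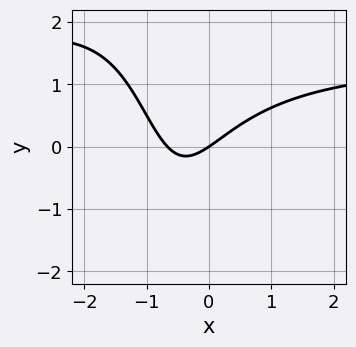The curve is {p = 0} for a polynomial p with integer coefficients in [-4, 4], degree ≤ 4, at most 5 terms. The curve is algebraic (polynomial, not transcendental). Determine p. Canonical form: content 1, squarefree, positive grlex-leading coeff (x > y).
2*x^2*y - 3*x^2 + 3*x*y - 2*x + 3*y

1. Degree: a generic line meets the curve in up to 3 points, so deg p = 3.
2. From the axis intercepts and sections: one y-axis crossing is at y = 0; one x-axis crossing is at x = 0.
3. Matching integer coefficients to the picture gives p.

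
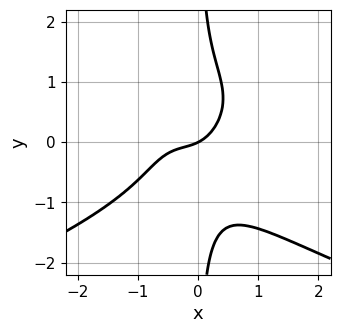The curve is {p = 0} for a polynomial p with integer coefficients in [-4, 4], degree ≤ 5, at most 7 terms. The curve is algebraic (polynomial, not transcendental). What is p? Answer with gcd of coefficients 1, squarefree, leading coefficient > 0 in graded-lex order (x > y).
Degree: no degree-3 curve has this shape, so deg p = 4.
Reading off the gridlines: it meets the y-axis at y = 0 (among the integer gridlines); it meets the x-axis at x = 0 (among the integer gridlines).
Assembling these constraints gives the stated polynomial.

3*x*y^3 + 3*x^3 + 2*x^2 + x - 2*y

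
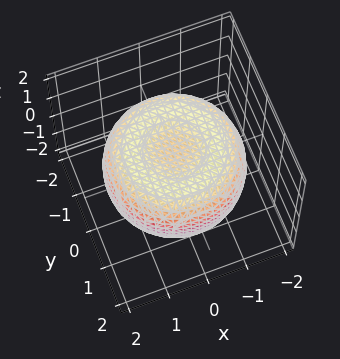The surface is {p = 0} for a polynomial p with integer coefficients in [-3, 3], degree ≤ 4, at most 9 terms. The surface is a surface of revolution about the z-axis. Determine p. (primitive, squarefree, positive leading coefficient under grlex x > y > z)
First, the degree is 4 — a generic line meets the surface in up to 4 points.
Then, symmetry: the z-axis is an axis of rotation, so x and y enter only as x² + y².
Then, from the axis intercepts and sections: a circular section at z = 0 has radius between 1 and 2.
Finally, solving for integer coefficients yields p as stated.

x^4 + 2*x^2*y^2 + y^4 - 2*x^2 - 2*y^2 + 3*z^2 - 2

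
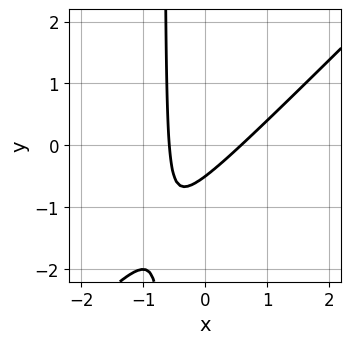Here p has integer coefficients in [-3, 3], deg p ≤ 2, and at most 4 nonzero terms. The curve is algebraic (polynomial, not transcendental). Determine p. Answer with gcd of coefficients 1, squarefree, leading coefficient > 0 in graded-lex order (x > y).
3*x^2 - 3*x*y - 2*y - 1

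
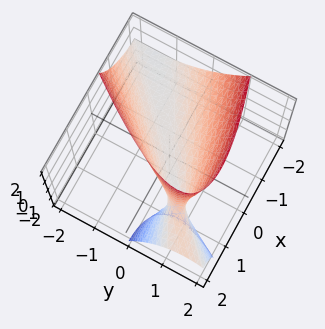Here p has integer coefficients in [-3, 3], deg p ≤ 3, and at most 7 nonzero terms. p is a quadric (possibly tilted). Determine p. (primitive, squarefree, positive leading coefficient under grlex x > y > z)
First, deg p = 2. A generic line meets the surface in up to 2 points.
Next, against the integer gridlines: it meets the z-axis at z = 0 (among the integer gridlines); one x-axis crossing is at x = 0; one y-axis crossing is at y = 0.
Finally, matching integer coefficients to the picture gives p.

x^2 - 3*x*y + 2*x*z + 2*y^2 - 2*z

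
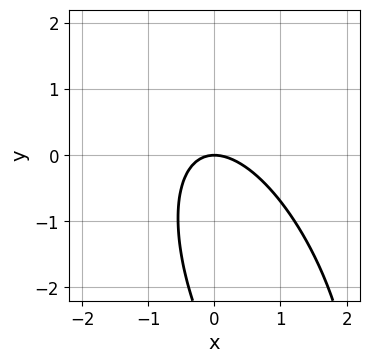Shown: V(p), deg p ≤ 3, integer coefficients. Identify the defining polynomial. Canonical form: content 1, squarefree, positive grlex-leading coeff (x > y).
(a) deg p = 2. No degree-1 curve has this shape.
(b) Against the integer gridlines: it crosses the x-axis at the gridline x = 0; it meets the y-axis at y = 0 (among the integer gridlines).
(c) Matching integer coefficients to the picture gives p.

3*x^2 + 2*x*y + y^2 + 3*y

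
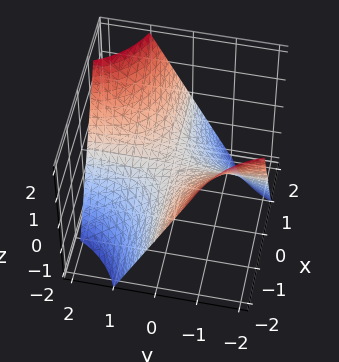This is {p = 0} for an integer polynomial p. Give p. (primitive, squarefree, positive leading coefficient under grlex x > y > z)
x*y - z

First, the degree is 2 — a saddle surface; a quadric.
Then, from the visible intercepts: one z-axis crossing is at z = 0; the visible x-axis segment lies entirely on the surface.
Finally, fitting integer coefficients to these (and the overall shape) gives p. Check: (0, -2, 0) on the y-axis lies on the surface, and p(0, -2, 0) = 0. ✓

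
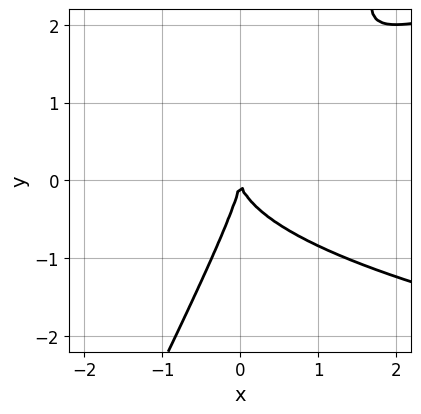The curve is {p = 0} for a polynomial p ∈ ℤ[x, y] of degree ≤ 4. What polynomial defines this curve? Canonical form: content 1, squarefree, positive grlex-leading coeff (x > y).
2*x*y^2 - y^3 - 2*x^2

(a) Degree: no degree-2 curve has this shape, so deg p = 3.
(b) Reading off the gridlines: one x-axis crossing is at x = 0; it crosses the y-axis at the gridline y = 0.
(c) Together with the visible shape, these determine p as stated.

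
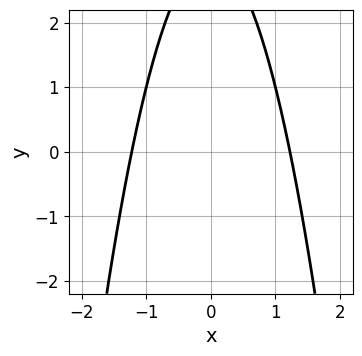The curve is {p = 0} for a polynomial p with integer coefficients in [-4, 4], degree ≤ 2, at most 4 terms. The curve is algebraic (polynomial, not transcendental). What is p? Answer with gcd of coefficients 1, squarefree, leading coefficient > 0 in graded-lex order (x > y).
2*x^2 + y - 3

1. Degree: no degree-1 curve has this shape, so deg p = 2.
2. Symmetries: it's symmetric under x → −x, forcing even powers of x.
3. From the visible intercepts: it misses every integer gridline on the y-axis.
4. Fitting integer coefficients to these (and the overall shape) gives p.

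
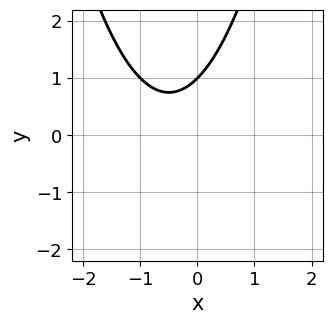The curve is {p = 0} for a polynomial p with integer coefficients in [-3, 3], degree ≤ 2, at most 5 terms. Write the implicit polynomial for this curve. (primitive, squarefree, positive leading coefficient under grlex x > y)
x^2 + x - y + 1

1. deg p = 2. The shape is more complex than any degree-1 curve.
2. From the visible intercepts: it misses every integer gridline on the x-axis; it crosses the y-axis at the gridline y = 1.
3. Fitting integer coefficients to these (and the overall shape) gives p.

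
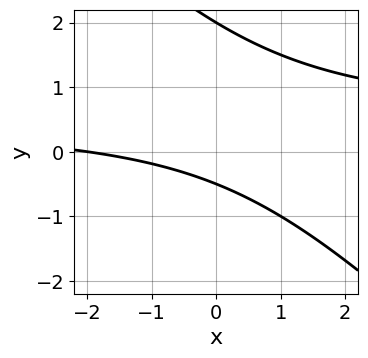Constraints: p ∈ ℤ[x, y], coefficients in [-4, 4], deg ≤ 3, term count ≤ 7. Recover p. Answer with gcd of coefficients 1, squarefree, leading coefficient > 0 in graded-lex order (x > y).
2*x*y + 2*y^2 - x - 3*y - 2

deg p = 2. No degree-1 curve has this shape.
Against the integer gridlines: one y-axis crossing is at y = 2; one x-axis crossing is at x = -2.
The integer polynomial consistent with all of this is the stated p.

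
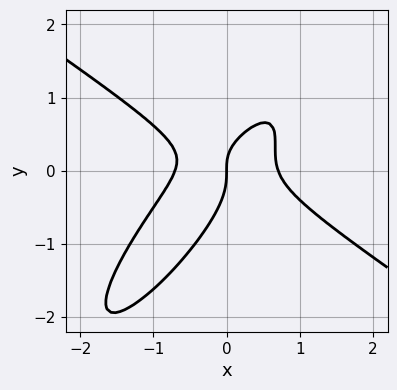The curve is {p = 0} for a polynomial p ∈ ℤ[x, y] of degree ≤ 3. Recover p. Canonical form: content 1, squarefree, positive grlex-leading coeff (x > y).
2*x^3 - 3*x*y^2 + 2*y^3 + x*y - x

1. deg p = 3.
2. Against the integer gridlines: one x-axis crossing is at x = 0; it meets the y-axis at y = 0 (among the integer gridlines).
3. Putting this together gives p.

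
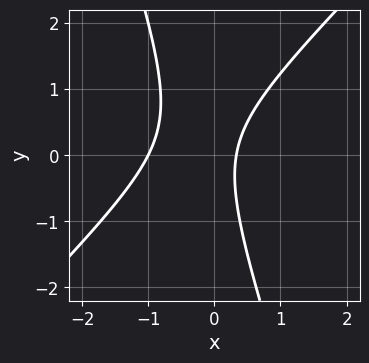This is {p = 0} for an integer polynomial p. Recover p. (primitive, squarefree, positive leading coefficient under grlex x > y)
3*x^2 - 2*x*y - y^2 + 2*x - 1

1. Degree: the shape is more complex than any degree-1 curve, so deg p = 2.
2. Observable constraints: it meets the x-axis at x = -1 (among the integer gridlines); it misses every integer gridline on the y-axis.
3. Fitting integer coefficients to these (and the overall shape) gives p.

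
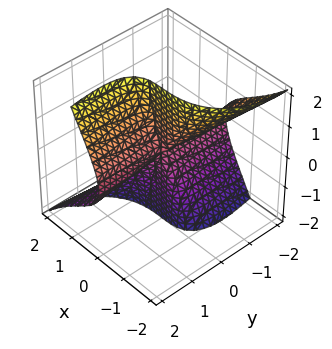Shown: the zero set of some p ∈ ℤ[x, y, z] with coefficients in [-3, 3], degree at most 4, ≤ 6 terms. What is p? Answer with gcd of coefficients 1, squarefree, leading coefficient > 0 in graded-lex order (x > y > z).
x^3 + x*y^2 + x*y*z - y*z^2

The degree is 3 — the shape is more complex than any degree-2 surface.
From the visible intercepts: the visible y-axis segment lies entirely on the surface; it meets the x-axis at x = 0 (among the integer gridlines); every point of the z-axis in the box is on the surface.
The integer polynomial consistent with all of this is the stated p.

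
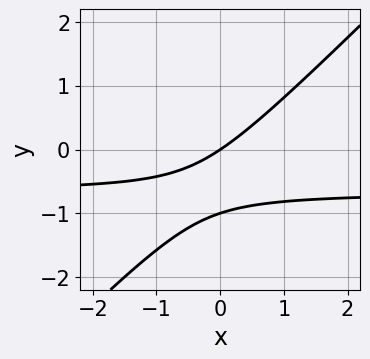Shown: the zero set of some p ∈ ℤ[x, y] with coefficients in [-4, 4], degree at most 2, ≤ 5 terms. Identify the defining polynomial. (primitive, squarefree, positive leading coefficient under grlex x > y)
deg p = 2.
Reading off the gridlines: among the integer gridlines, it crosses the y-axis at y ∈ {-1, 0}; it crosses the x-axis at the gridline x = 0.
Together with the visible shape, these determine p as stated.

3*x*y - 3*y^2 + 2*x - 3*y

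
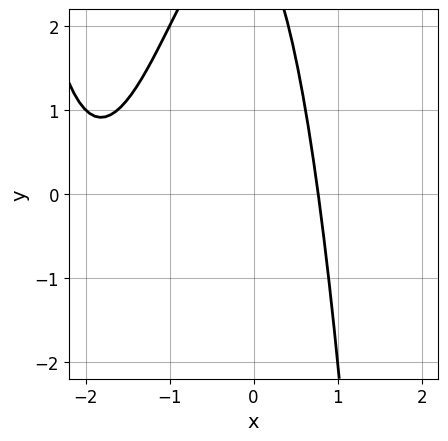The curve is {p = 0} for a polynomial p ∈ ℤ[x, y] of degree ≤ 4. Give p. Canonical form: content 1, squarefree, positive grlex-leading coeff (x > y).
x^3 + 3*x^2 + x + y - 3

(a) The degree is 3 — no degree-2 curve has this shape.
(b) Checking where it meets the axes: the curve avoids every integer y-axis point in the box.
(c) The integer polynomial consistent with all of this is the stated p.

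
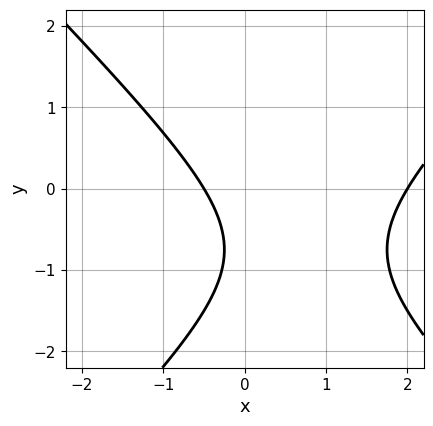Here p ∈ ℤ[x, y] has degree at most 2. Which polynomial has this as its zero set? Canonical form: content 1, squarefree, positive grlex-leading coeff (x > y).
2*x^2 - 2*y^2 - 3*x - 3*y - 2

1. The degree is 2 — a generic line meets the curve in up to 2 points.
2. Checking where it meets the axes: the curve avoids every integer y-axis point in the box; it meets the x-axis at x = 2 (among the integer gridlines).
3. These observations pin down the coefficients.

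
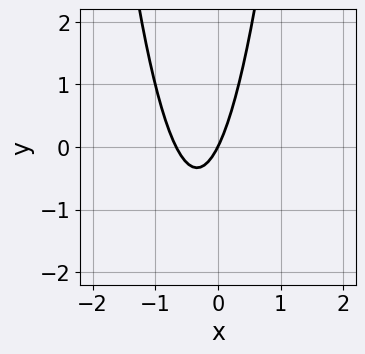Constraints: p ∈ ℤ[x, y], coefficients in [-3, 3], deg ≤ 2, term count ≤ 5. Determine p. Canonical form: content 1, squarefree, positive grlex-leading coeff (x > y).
3*x^2 + 2*x - y

1. The degree is 2 — a generic line meets the curve in up to 2 points.
2. Observable constraints: it crosses the y-axis at the gridline y = 0; one x-axis crossing is at x = 0.
3. These observations pin down the coefficients.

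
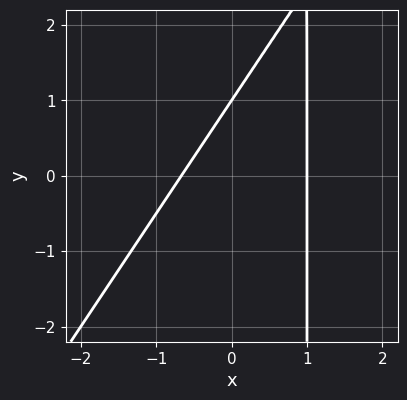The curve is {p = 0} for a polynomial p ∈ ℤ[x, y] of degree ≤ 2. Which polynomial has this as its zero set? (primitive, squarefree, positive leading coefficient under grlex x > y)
3*x^2 - 2*x*y - x + 2*y - 2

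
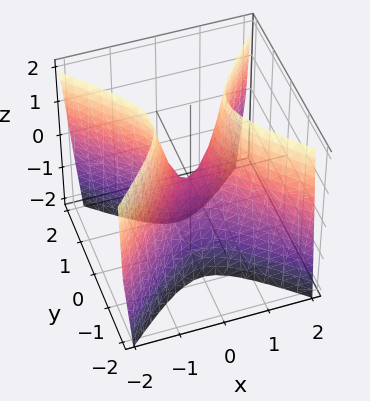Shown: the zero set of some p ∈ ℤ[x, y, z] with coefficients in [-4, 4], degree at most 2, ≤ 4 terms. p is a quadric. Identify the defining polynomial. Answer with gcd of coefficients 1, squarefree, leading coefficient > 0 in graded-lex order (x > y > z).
(a) The degree is 2 — a saddle surface; a quadric.
(b) Symmetries: mirror symmetry x ↦ −x ⇒ only even powers of x; the y ↦ −y reflection is a symmetry, so y appears only in even powers.
(c) Reading off the gridlines: it crosses the y-axis at the gridline y = 0; it meets the x-axis at x = 0 (among the integer gridlines); it meets the z-axis at z = 0 (among the integer gridlines).
(d) These observations pin down the coefficients.

3*x^2 - 3*y^2 - z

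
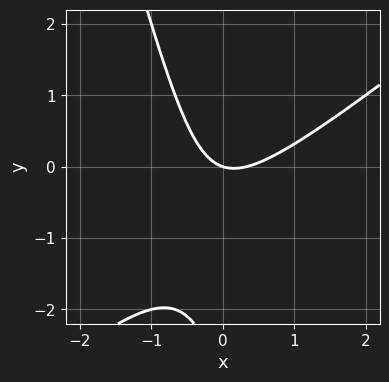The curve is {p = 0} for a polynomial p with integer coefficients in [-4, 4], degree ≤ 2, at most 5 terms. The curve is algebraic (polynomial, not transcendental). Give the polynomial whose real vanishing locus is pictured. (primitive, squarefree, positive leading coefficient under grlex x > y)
deg p = 2.
From the visible intercepts: one x-axis crossing is at x = 0; it meets the y-axis at y = 0 (among the integer gridlines).
Matching integer coefficients to the picture gives p.

3*x^2 - 3*x*y - y^2 - x - 3*y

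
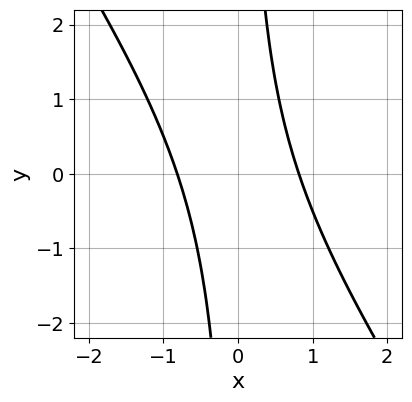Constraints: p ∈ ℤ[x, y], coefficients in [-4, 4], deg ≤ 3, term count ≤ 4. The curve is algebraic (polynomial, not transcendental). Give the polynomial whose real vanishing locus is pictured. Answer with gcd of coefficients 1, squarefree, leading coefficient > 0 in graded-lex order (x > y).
(a) The degree is 2 — no degree-1 curve has this shape.
(b) Checking where it meets the axes: the curve avoids every integer y-axis point in the box.
(c) Together with the visible shape, these determine p as stated.

3*x^2 + 2*x*y - 2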